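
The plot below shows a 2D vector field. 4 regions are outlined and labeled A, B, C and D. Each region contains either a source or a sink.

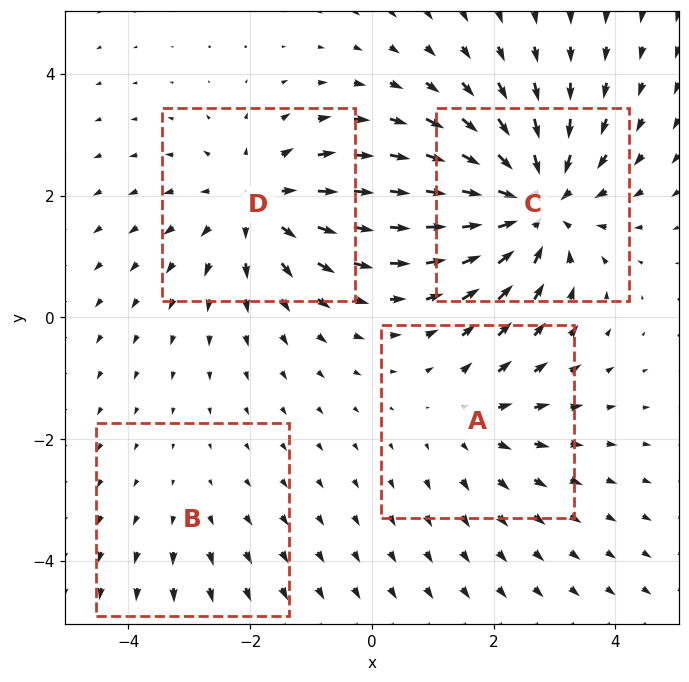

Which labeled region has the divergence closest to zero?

Divergence at each region's feature centre — A: about +3, B: about +2, C: about -6, D: about +4. Region B is closest to zero.

B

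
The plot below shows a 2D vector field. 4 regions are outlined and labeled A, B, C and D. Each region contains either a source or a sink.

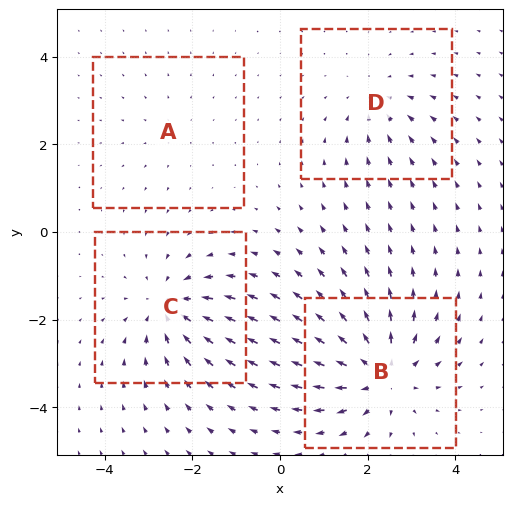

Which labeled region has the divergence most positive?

Divergence at each region's feature centre — A: about +2, B: about +6, C: about -5, D: about -3. Region B is most positive.

B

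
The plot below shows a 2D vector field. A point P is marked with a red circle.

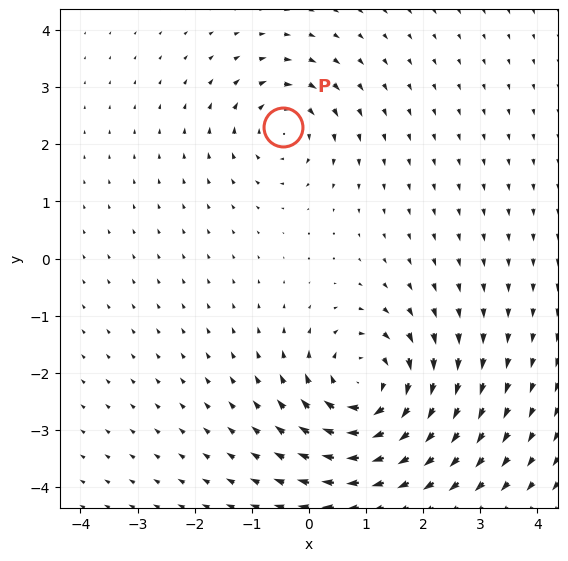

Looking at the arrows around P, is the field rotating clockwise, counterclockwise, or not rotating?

clockwise

Near P at (-0.5, 2.3) the arrows circulate clockwise. The curl (z-component) there is about -4; negative curl means clockwise rotation.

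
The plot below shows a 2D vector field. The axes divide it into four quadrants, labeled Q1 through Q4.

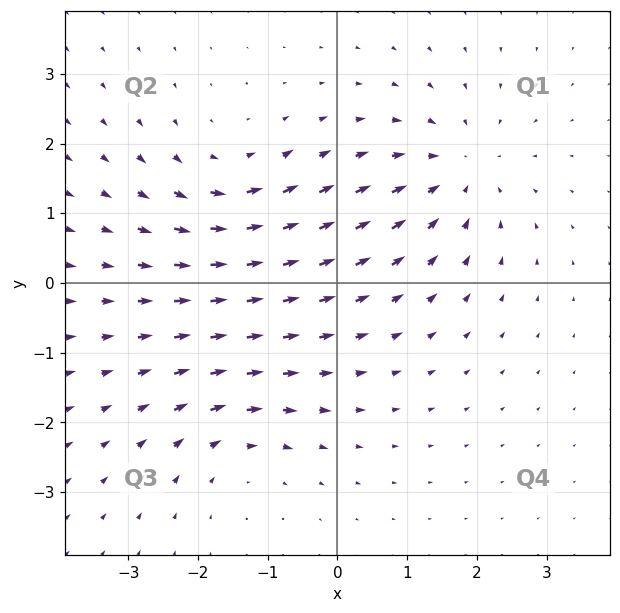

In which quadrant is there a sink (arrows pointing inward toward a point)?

The sink sits at approximately (1.7, 1.6), which lies in quadrant Q1. The divergence there is about -4, negative as expected for a sink.

Q1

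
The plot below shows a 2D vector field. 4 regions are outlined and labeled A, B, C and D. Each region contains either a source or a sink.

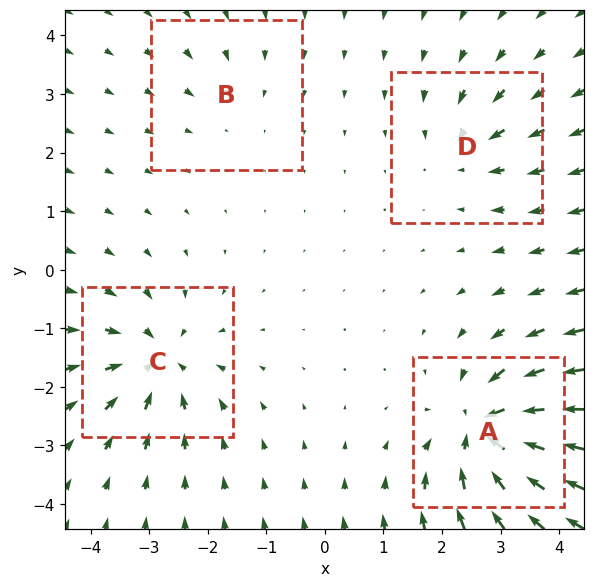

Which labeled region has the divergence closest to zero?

B

Divergence at each region's feature centre — A: about -8, B: about -2, C: about -6, D: about -4. Region B is closest to zero.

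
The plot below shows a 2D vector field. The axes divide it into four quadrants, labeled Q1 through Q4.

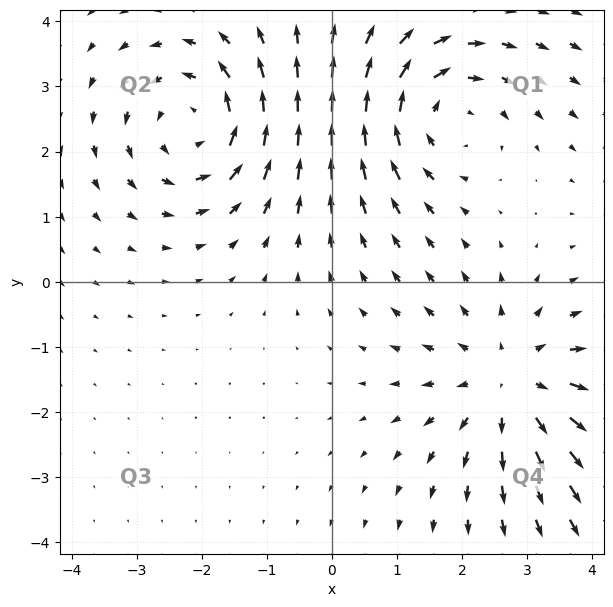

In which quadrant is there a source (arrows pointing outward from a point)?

The source sits at approximately (2.8, -1.5), which lies in quadrant Q4. The divergence there is about +3, positive as expected for a source.

Q4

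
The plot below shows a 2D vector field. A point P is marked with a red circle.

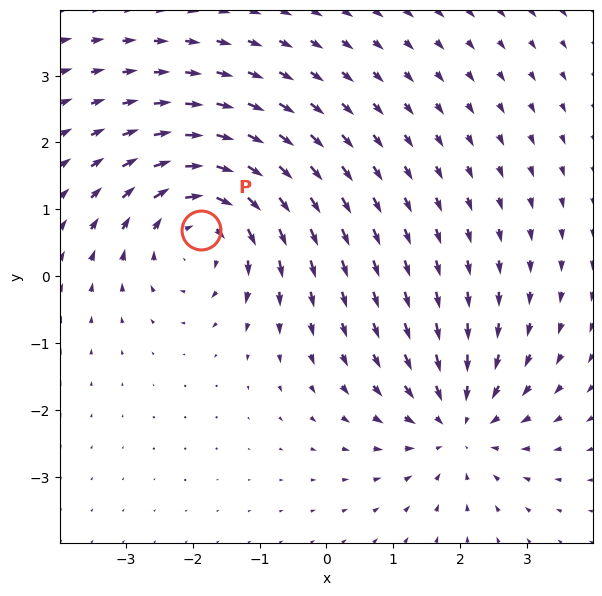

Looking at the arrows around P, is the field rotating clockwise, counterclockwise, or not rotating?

clockwise

Near P at (-1.9, 0.7) the arrows circulate clockwise. The curl (z-component) there is about -4; negative curl means clockwise rotation.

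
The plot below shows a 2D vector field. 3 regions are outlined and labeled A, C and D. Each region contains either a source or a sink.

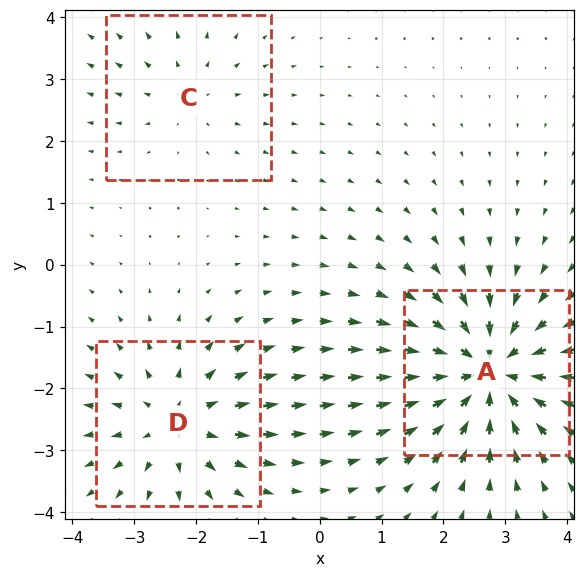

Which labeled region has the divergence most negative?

A

Divergence at each region's feature centre — A: about -5, C: about +2, D: about +4. Region A is most negative.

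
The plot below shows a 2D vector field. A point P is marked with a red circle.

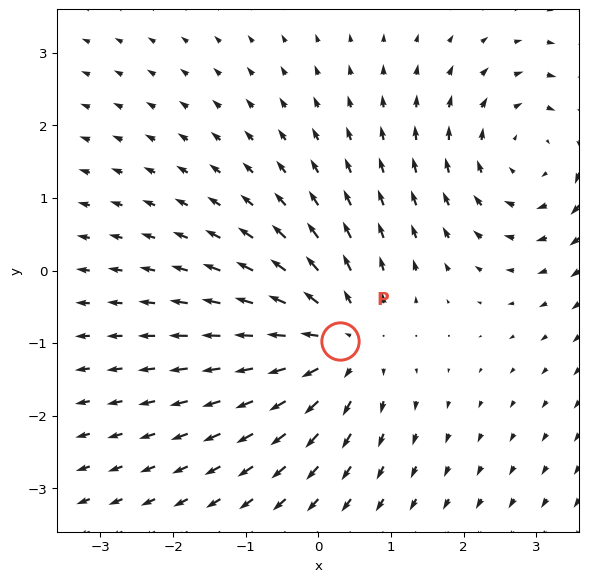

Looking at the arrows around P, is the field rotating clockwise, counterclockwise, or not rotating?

not rotating

Near P at (0.3, -1.0) the arrows show no circulation. The curl there is ≈0.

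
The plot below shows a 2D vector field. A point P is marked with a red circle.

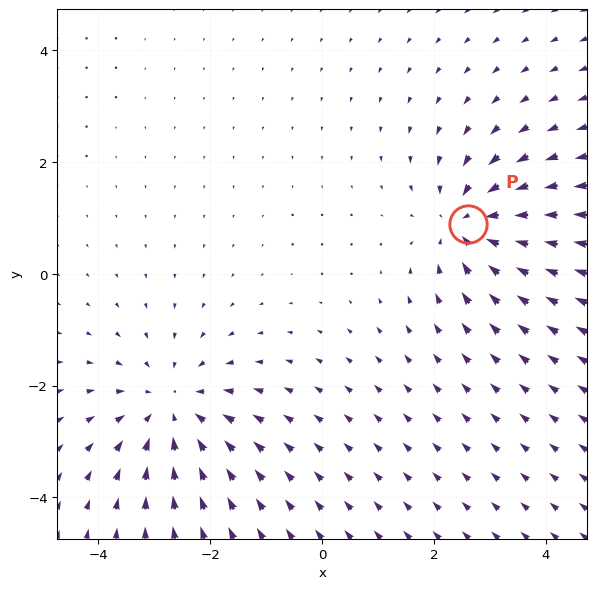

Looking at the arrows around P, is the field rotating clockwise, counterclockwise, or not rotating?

Near P at (2.6, 0.9) the arrows show no circulation. The curl there is ≈0.

not rotating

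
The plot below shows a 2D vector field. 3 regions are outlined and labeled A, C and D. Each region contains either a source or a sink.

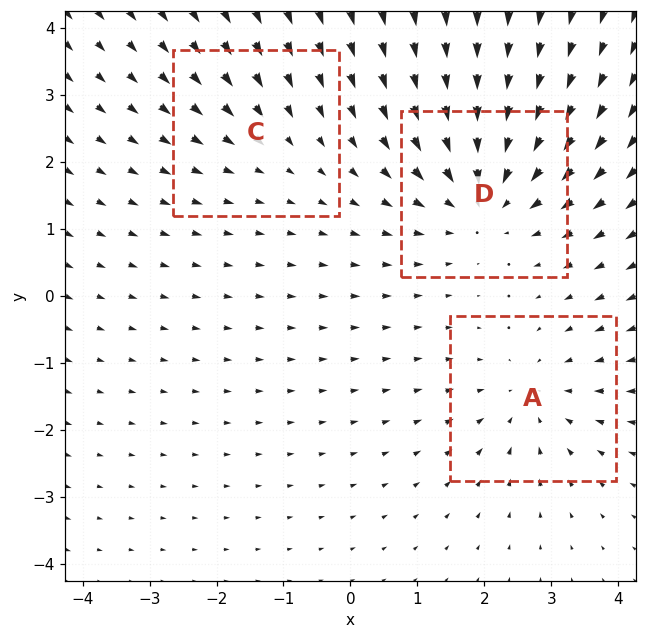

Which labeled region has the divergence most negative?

D

Divergence at each region's feature centre — A: about -3, C: about -2, D: about -4. Region D is most negative.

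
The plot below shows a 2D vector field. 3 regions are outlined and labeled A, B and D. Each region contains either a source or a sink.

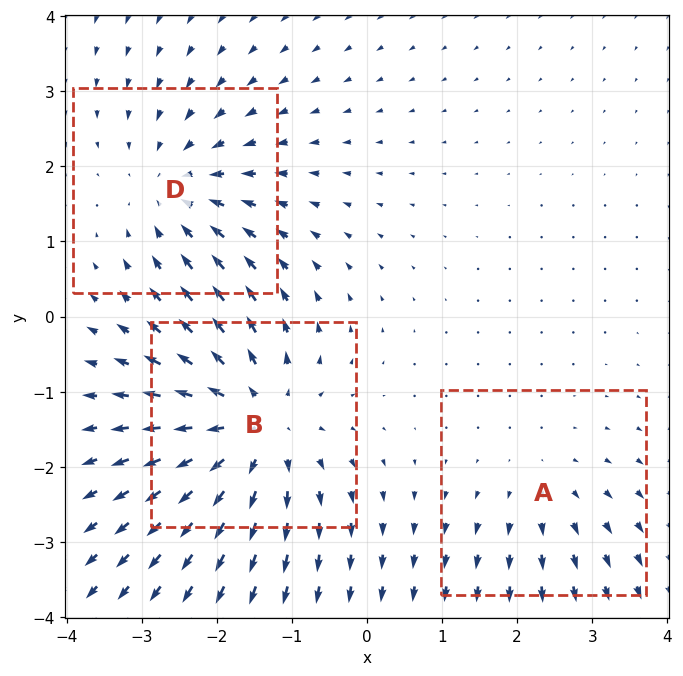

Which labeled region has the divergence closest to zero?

Divergence at each region's feature centre — A: about +2, B: about +4, D: about -3. Region A is closest to zero.

A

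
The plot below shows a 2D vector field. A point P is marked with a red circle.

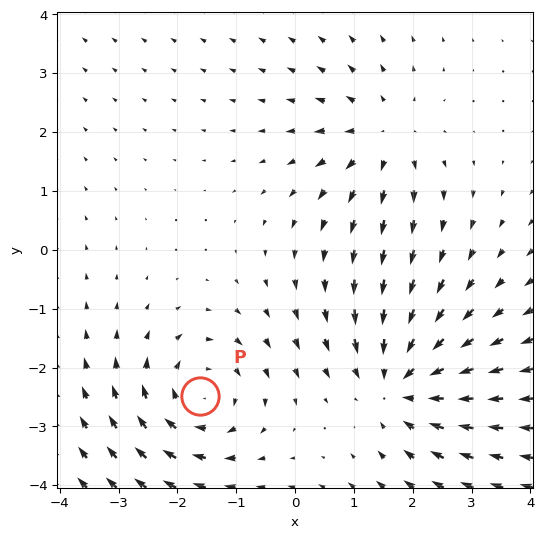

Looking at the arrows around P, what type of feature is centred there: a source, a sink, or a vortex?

At P (-1.6, -2.5) the arrows circulate clockwise. Divergence ≈0, curl about -4 — near-zero divergence with nonzero curl is a vortex.

vortex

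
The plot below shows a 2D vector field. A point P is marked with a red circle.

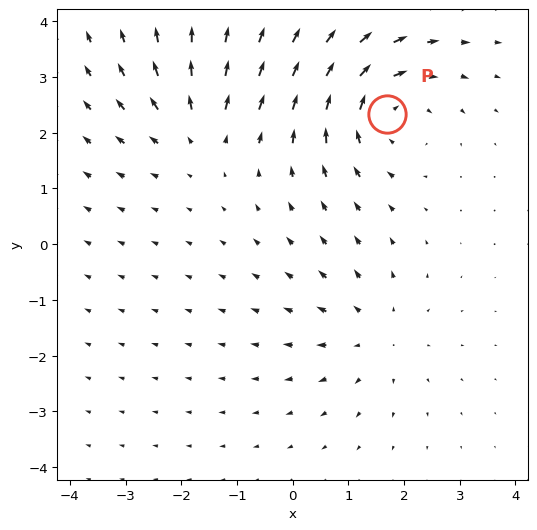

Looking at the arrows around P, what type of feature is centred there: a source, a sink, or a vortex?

vortex

At P (1.7, 2.3) the arrows circulate clockwise. Divergence ≈0, curl about -5 — near-zero divergence with nonzero curl is a vortex.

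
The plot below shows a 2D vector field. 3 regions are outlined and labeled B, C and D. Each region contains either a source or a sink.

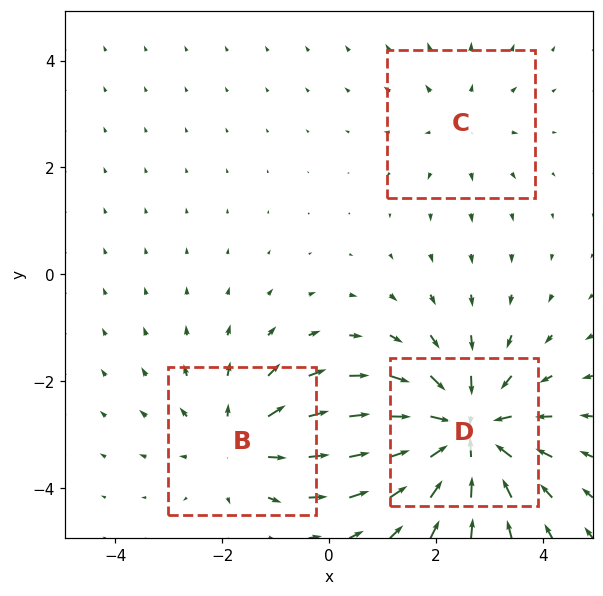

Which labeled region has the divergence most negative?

Divergence at each region's feature centre — B: about +3, C: about +2, D: about -5. Region D is most negative.

D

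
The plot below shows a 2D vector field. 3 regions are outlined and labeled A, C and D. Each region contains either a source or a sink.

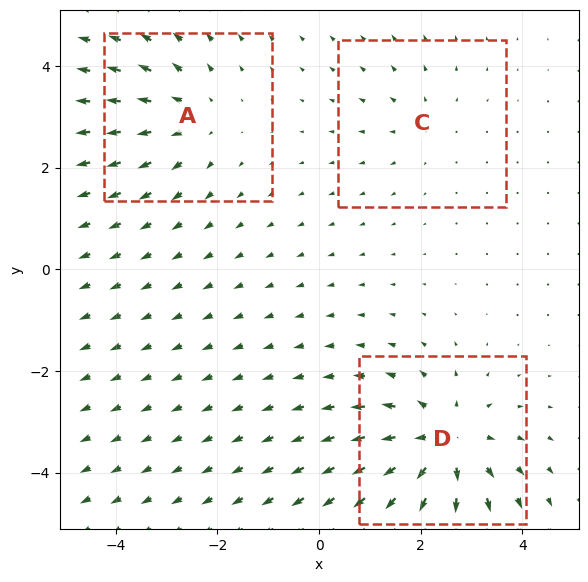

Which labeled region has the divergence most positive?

Divergence at each region's feature centre — A: about +3, C: about +2, D: about +5. Region D is most positive.

D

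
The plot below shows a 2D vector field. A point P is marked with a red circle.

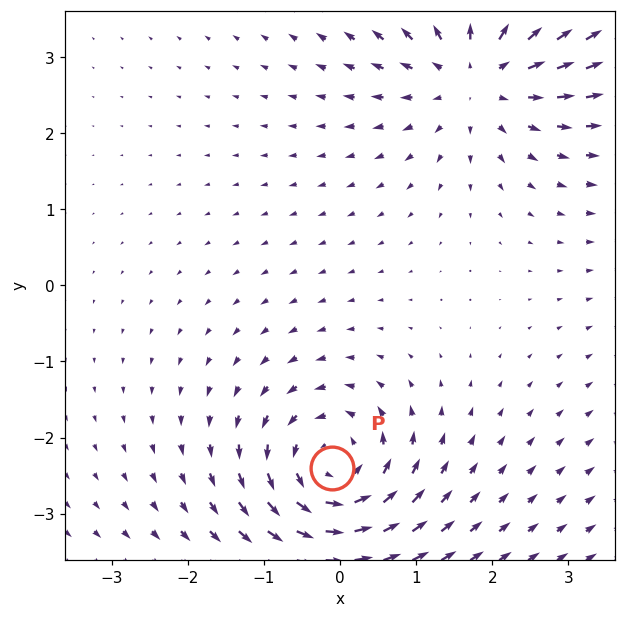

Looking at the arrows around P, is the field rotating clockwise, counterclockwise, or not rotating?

counterclockwise

Near P at (-0.1, -2.4) the arrows circulate counterclockwise. The curl (z-component) there is about +5; positive curl means counterclockwise rotation.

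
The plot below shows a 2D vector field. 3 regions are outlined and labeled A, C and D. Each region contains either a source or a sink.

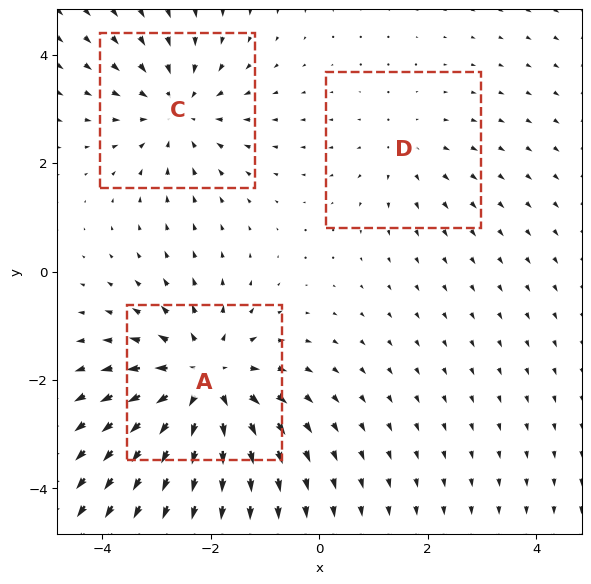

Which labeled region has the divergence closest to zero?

D

Divergence at each region's feature centre — A: about +5, C: about -3, D: about +2. Region D is closest to zero.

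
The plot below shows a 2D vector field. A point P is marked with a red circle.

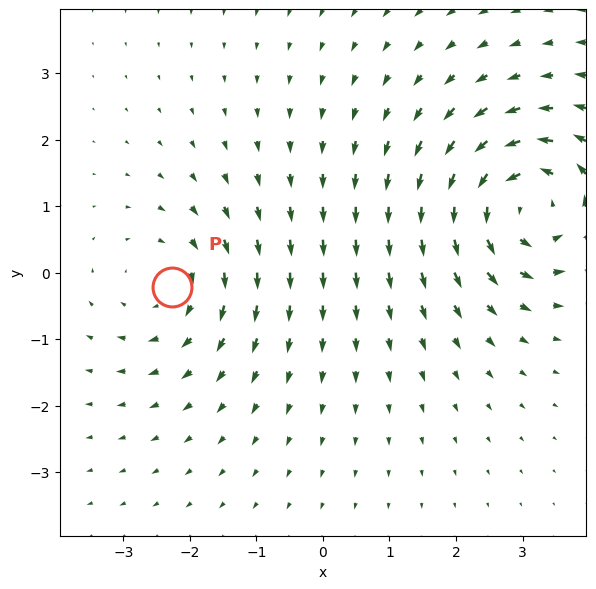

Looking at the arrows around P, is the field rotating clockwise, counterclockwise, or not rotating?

Near P at (-2.3, -0.2) the arrows circulate clockwise. The curl (z-component) there is about -3; negative curl means clockwise rotation.

clockwise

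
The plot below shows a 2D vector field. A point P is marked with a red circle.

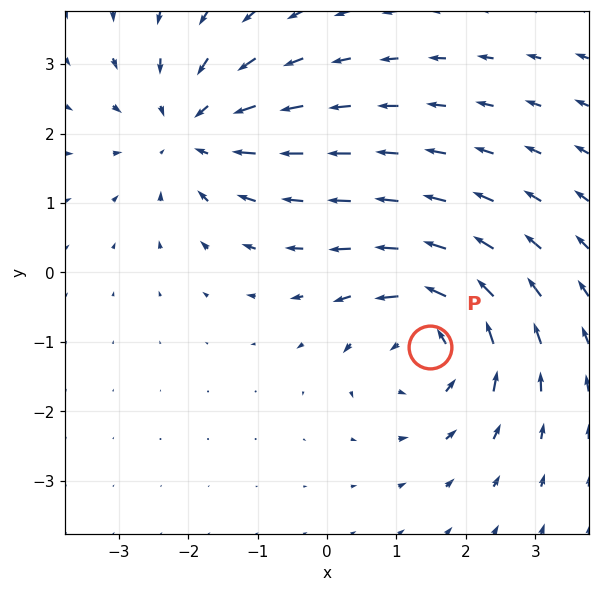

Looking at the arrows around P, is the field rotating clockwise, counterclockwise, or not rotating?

Near P at (1.5, -1.1) the arrows circulate counterclockwise. The curl (z-component) there is about +5; positive curl means counterclockwise rotation.

counterclockwise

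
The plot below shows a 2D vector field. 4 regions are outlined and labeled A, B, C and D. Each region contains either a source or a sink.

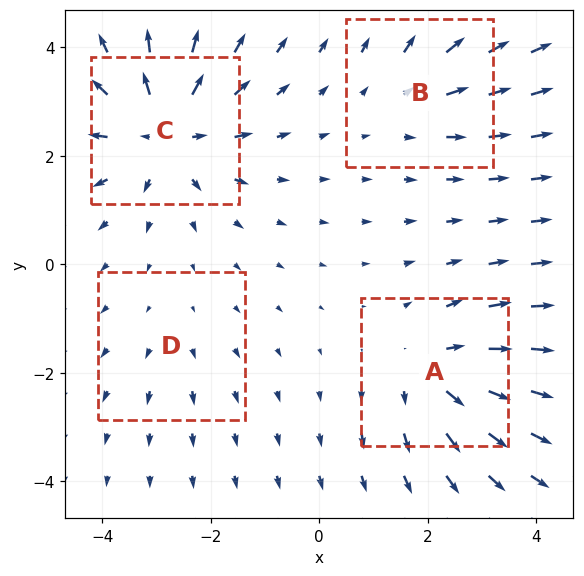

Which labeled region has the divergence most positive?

Divergence at each region's feature centre — A: about +5, B: about +3, C: about +6, D: about +2. Region C is most positive.

C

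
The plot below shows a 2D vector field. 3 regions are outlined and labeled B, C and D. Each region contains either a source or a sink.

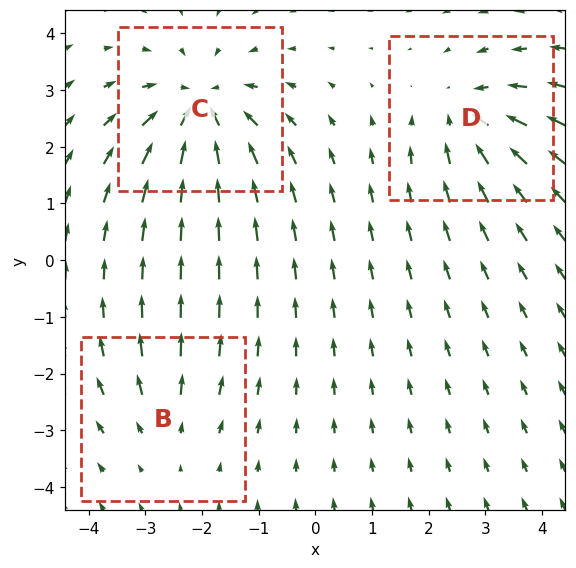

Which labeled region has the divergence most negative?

Divergence at each region's feature centre — B: about +2, C: about -5, D: about -3. Region C is most negative.

C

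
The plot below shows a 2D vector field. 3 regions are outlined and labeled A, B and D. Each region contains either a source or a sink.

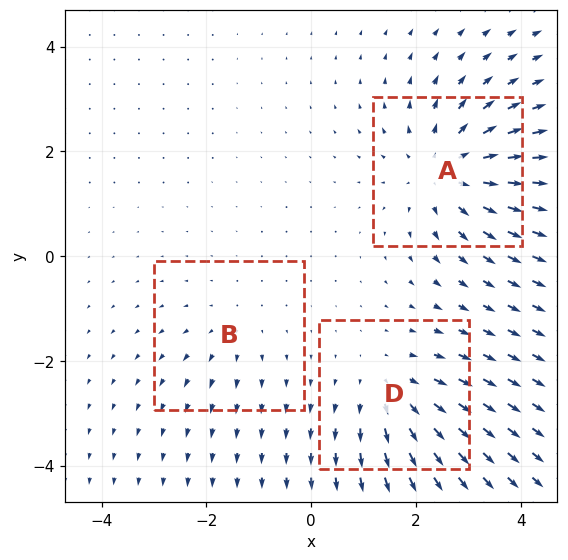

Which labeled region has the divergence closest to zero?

B

Divergence at each region's feature centre — A: about +5, B: about +2, D: about +3. Region B is closest to zero.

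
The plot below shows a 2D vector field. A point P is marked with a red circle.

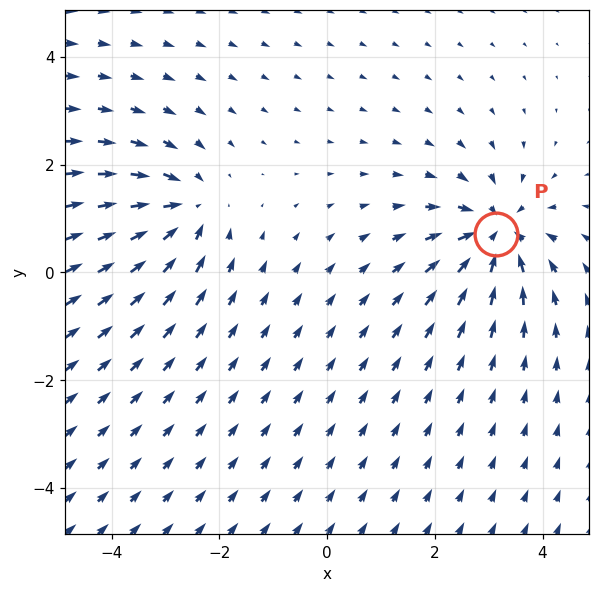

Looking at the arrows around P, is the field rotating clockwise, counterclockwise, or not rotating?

Near P at (3.1, 0.7) the arrows show no circulation. The curl there is ≈0.

not rotating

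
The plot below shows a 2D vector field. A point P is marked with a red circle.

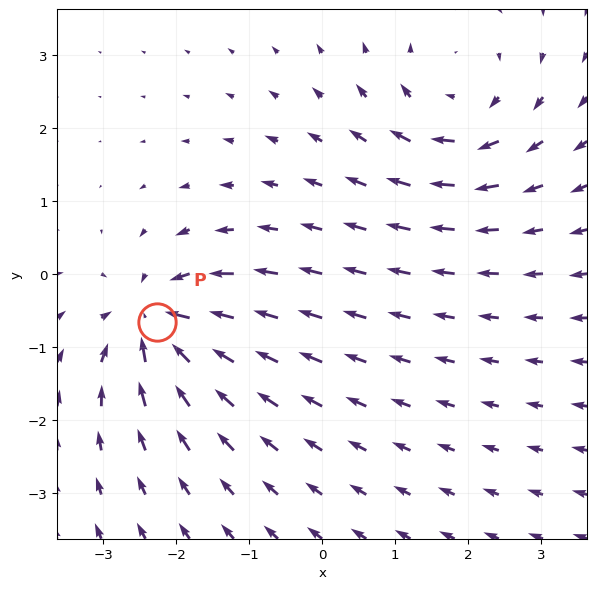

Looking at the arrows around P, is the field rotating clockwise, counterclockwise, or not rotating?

not rotating

Near P at (-2.3, -0.7) the arrows show no circulation. The curl there is ≈0.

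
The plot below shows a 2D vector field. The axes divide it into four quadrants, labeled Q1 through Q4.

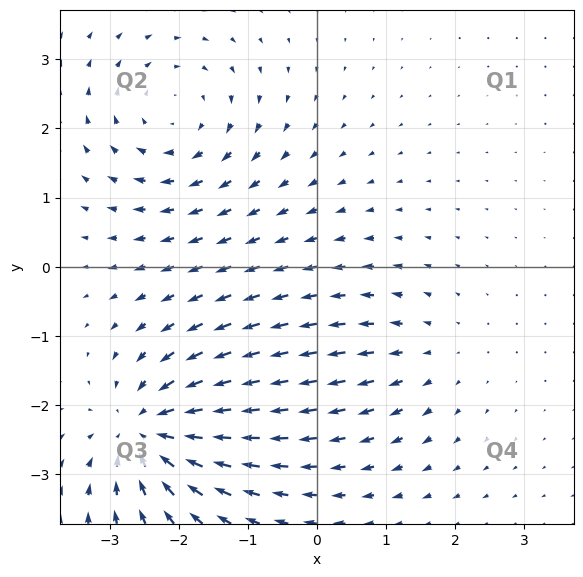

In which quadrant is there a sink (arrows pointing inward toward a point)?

The sink sits at approximately (-2.4, -2.4), which lies in quadrant Q3. The divergence there is about -5, negative as expected for a sink.

Q3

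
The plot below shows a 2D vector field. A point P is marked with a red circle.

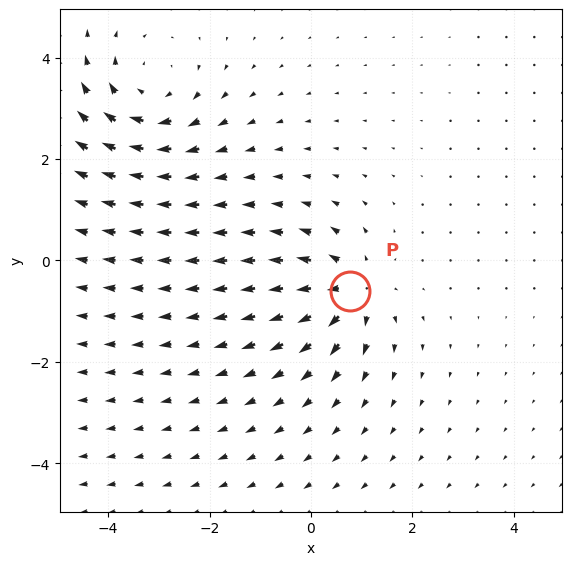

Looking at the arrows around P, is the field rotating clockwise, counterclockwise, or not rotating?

not rotating

Near P at (0.8, -0.6) the arrows show no circulation. The curl there is ≈0.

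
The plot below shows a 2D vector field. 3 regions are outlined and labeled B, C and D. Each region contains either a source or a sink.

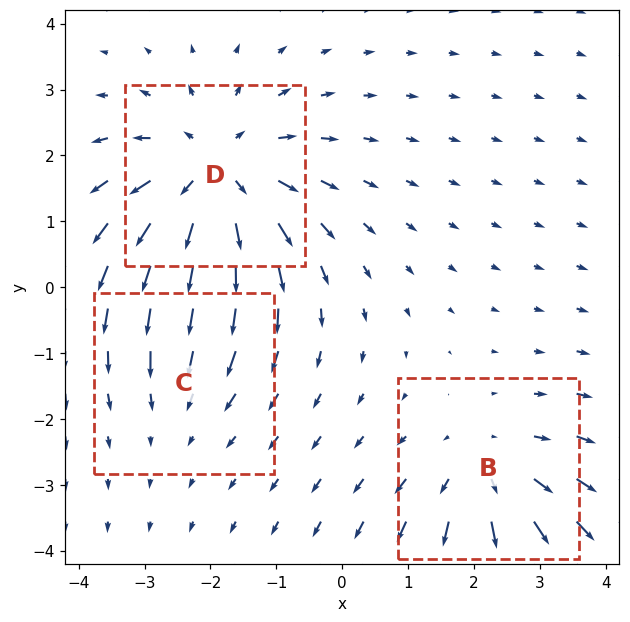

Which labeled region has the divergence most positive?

D

Divergence at each region's feature centre — B: about +3, C: about -2, D: about +4. Region D is most positive.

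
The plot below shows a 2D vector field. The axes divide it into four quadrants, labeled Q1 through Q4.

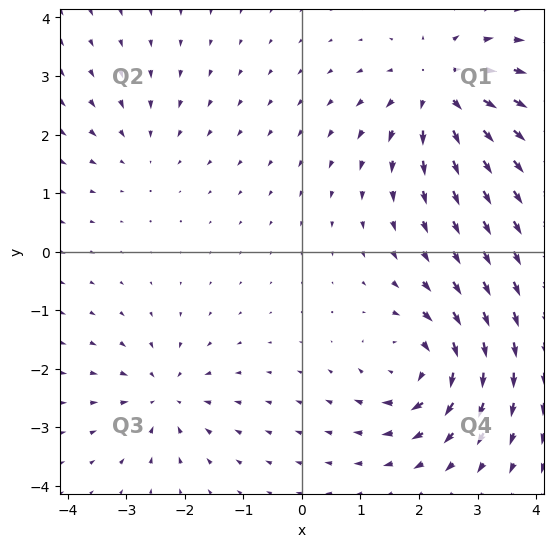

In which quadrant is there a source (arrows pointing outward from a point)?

The source sits at approximately (2.4, 2.8), which lies in quadrant Q1. The divergence there is about +6, positive as expected for a source.

Q1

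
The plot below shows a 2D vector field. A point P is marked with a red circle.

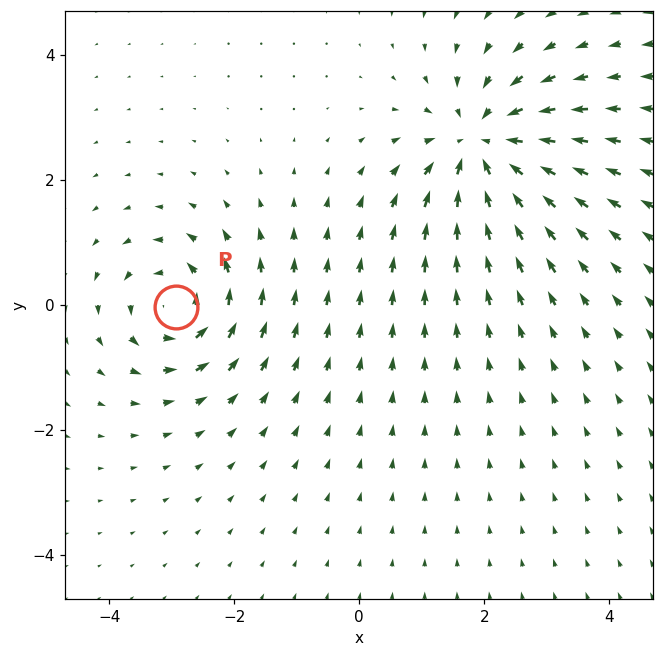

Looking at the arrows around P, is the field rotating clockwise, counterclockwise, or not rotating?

Near P at (-2.9, -0.0) the arrows circulate counterclockwise. The curl (z-component) there is about +4; positive curl means counterclockwise rotation.

counterclockwise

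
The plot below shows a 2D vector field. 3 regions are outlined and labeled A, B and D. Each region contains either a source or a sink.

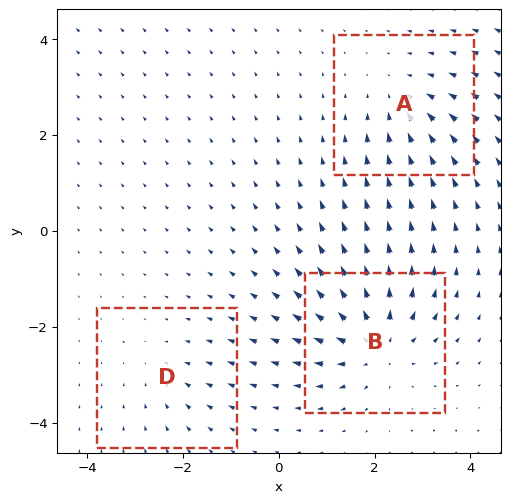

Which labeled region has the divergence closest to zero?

D

Divergence at each region's feature centre — A: about -3, B: about +5, D: about -2. Region D is closest to zero.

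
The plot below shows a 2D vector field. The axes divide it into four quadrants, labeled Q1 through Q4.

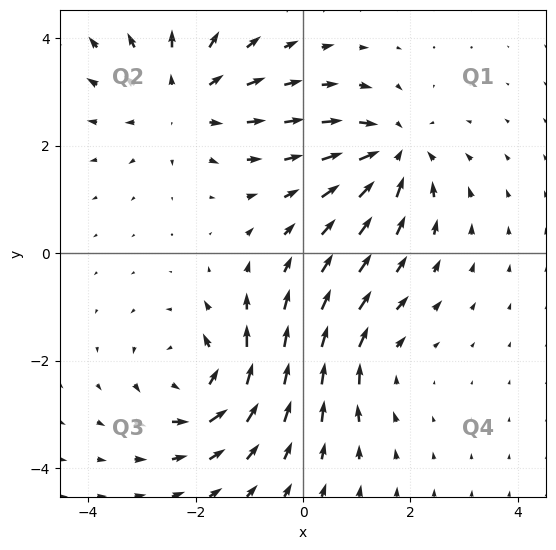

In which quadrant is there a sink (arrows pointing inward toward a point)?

The sink sits at approximately (1.7, 1.9), which lies in quadrant Q1. The divergence there is about -5, negative as expected for a sink.

Q1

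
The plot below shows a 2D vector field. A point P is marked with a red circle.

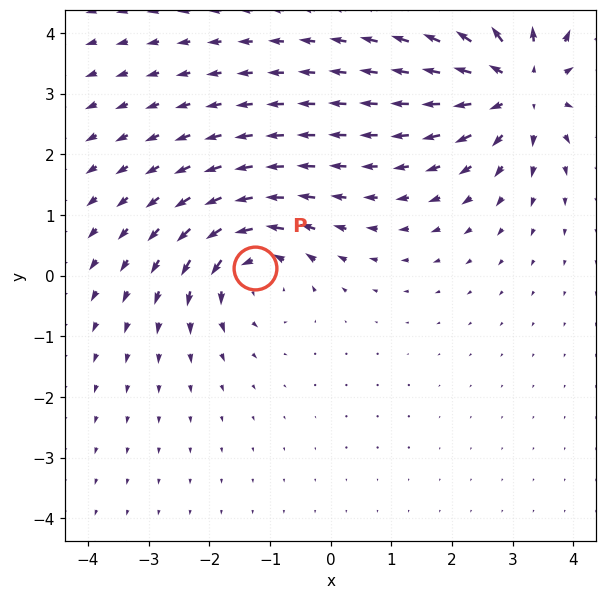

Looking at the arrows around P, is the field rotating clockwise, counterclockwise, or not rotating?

counterclockwise

Near P at (-1.3, 0.1) the arrows circulate counterclockwise. The curl (z-component) there is about +4; positive curl means counterclockwise rotation.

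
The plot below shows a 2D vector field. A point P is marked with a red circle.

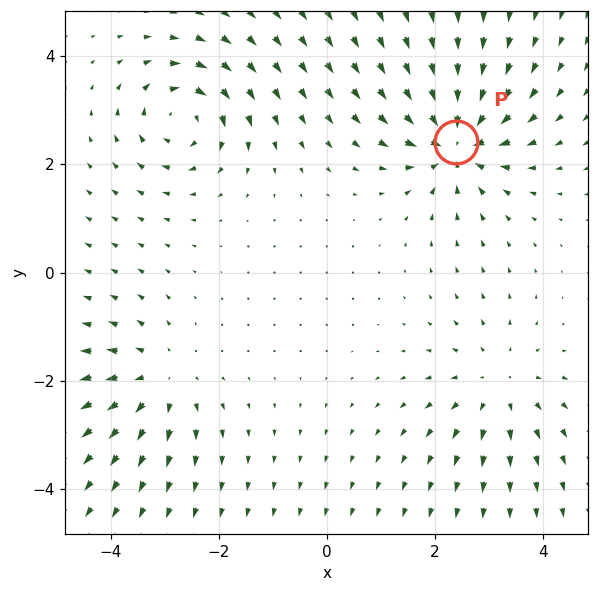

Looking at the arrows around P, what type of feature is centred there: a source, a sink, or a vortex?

sink

At P (2.4, 2.4) the arrows converge inward. Divergence about -6, curl ≈0 — negative divergence with near-zero curl is a sink.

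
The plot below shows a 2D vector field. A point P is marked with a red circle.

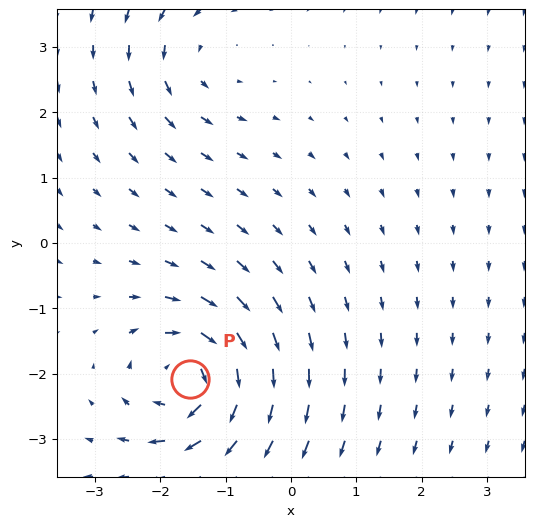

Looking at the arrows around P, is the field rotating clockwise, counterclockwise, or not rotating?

clockwise

Near P at (-1.6, -2.1) the arrows circulate clockwise. The curl (z-component) there is about -6; negative curl means clockwise rotation.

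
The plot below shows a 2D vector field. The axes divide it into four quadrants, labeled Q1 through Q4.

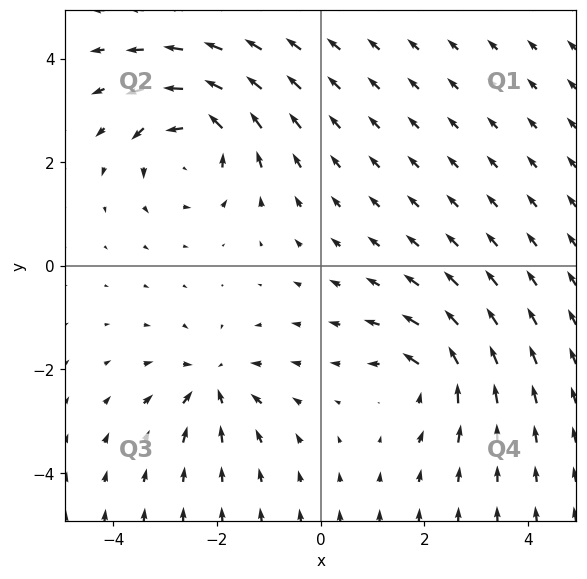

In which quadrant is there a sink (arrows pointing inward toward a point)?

Q3

The sink sits at approximately (-2.1, -2.3), which lies in quadrant Q3. The divergence there is about -4, negative as expected for a sink.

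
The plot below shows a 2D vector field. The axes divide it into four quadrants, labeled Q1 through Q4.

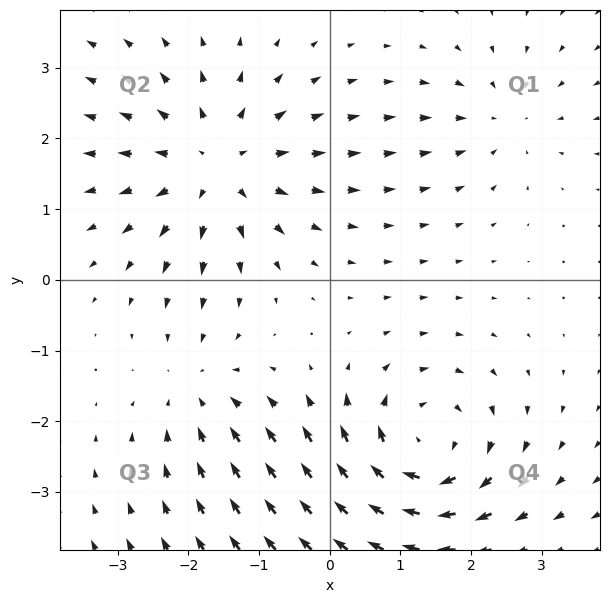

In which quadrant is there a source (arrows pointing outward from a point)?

The source sits at approximately (-1.6, 1.6), which lies in quadrant Q2. The divergence there is about +5, positive as expected for a source.

Q2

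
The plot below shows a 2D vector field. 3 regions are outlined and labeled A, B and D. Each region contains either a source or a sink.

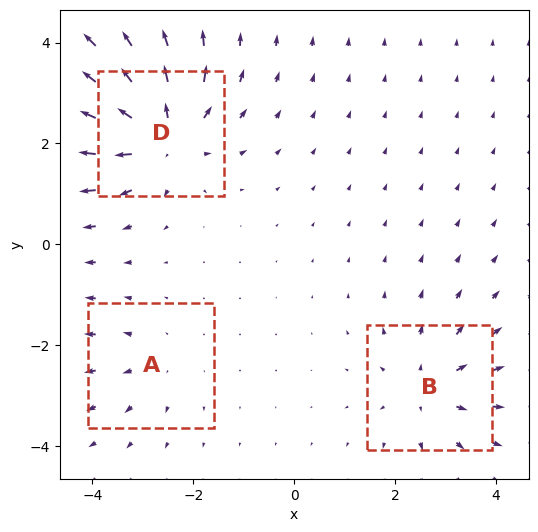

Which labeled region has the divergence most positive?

Divergence at each region's feature centre — A: about +2, B: about +3, D: about +5. Region D is most positive.

D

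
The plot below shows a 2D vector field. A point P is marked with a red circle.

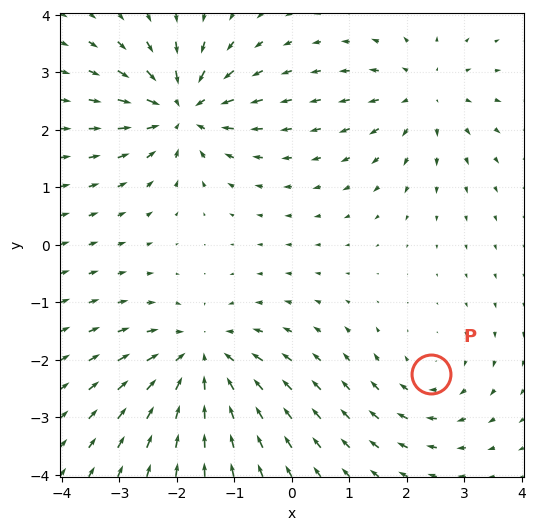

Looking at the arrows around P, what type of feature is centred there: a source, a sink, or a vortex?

vortex

At P (2.4, -2.3) the arrows circulate clockwise. Divergence ≈0, curl about -3 — near-zero divergence with nonzero curl is a vortex.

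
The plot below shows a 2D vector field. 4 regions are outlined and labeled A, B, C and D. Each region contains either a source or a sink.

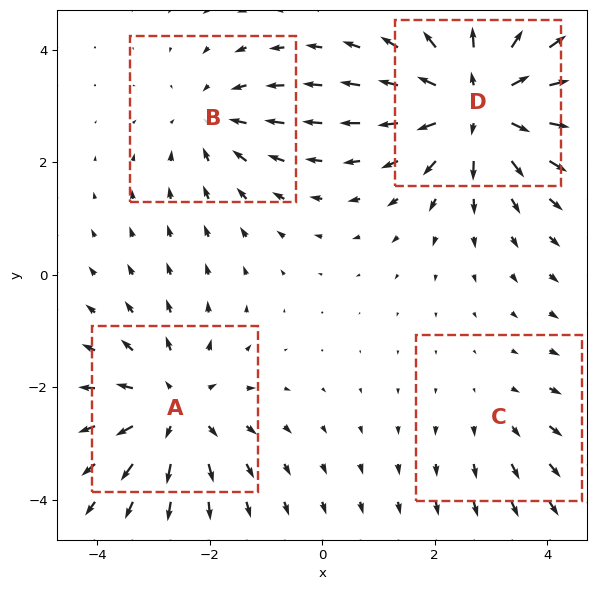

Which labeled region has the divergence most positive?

Divergence at each region's feature centre — A: about +4, B: about -3, C: about +2, D: about +6. Region D is most positive.

D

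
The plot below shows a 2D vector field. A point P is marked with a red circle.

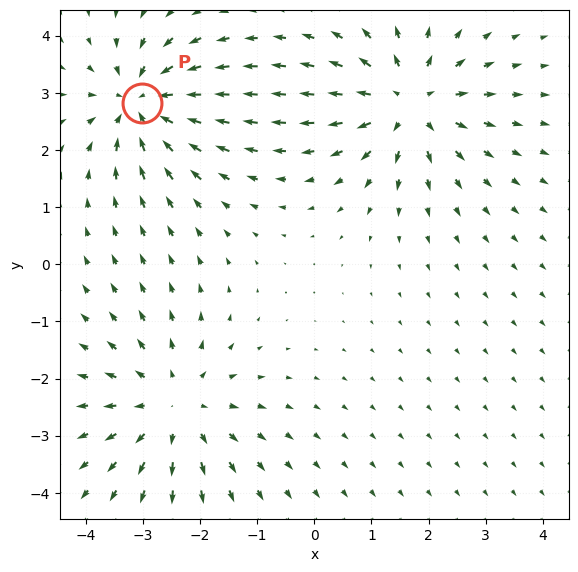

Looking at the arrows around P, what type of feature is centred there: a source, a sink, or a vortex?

At P (-3.0, 2.8) the arrows converge inward. Divergence about -6, curl ≈0 — negative divergence with near-zero curl is a sink.

sink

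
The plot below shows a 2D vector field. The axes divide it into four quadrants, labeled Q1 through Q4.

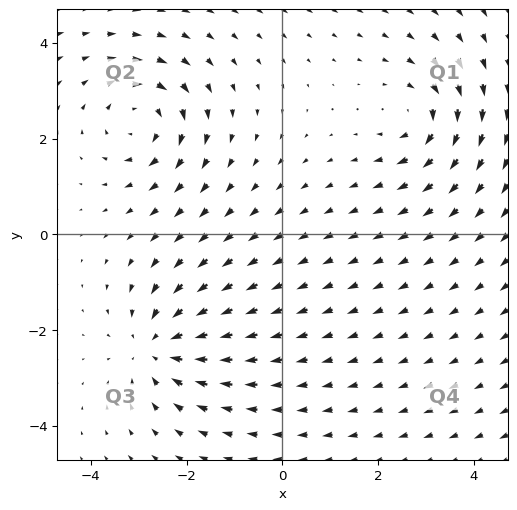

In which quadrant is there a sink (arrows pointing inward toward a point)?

The sink sits at approximately (-2.6, -2.3), which lies in quadrant Q3. The divergence there is about -5, negative as expected for a sink.

Q3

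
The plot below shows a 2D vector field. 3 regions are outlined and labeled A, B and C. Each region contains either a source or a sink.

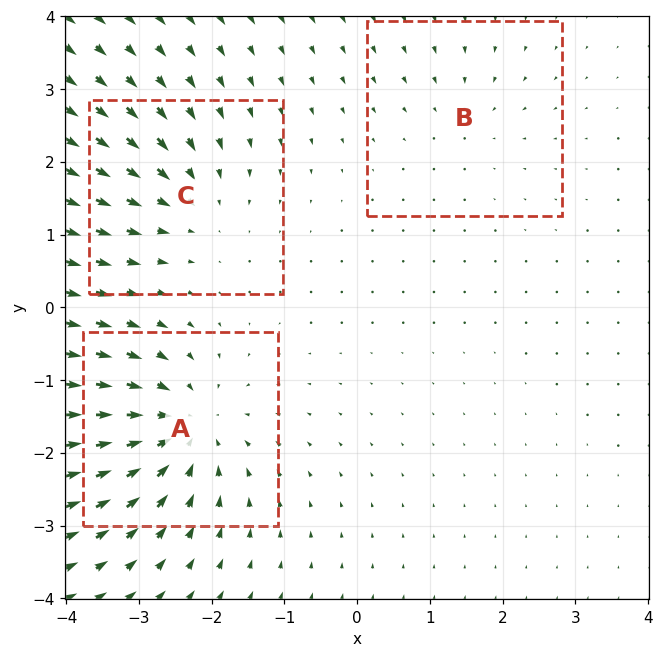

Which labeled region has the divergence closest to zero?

B

Divergence at each region's feature centre — A: about -6, B: about -2, C: about -3. Region B is closest to zero.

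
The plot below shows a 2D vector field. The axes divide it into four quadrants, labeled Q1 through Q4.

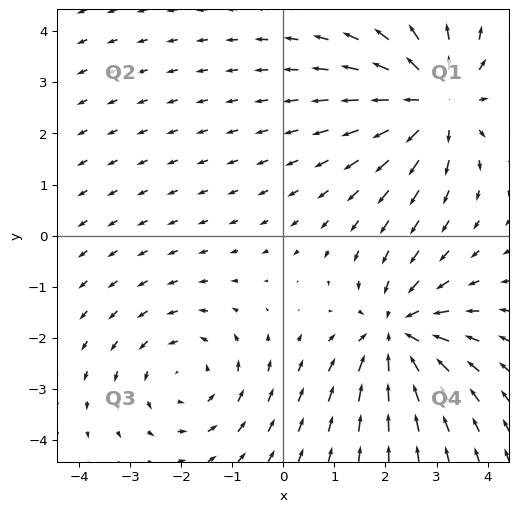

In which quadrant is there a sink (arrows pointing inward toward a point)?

The sink sits at approximately (2.2, -1.9), which lies in quadrant Q4. The divergence there is about -5, negative as expected for a sink.

Q4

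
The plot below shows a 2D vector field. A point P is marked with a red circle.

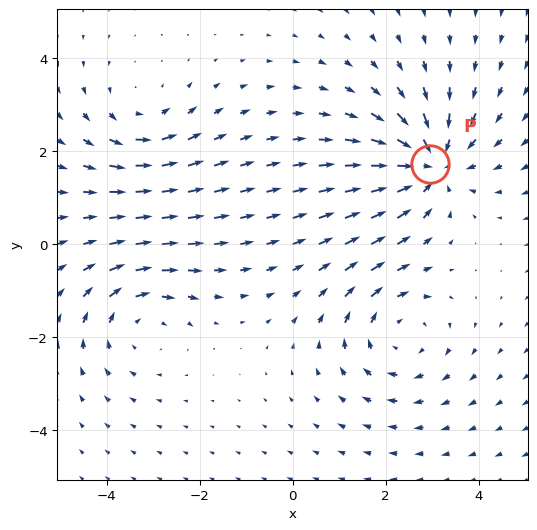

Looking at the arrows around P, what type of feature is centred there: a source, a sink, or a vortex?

sink

At P (3.0, 1.7) the arrows converge inward. Divergence about -5, curl ≈0 — negative divergence with near-zero curl is a sink.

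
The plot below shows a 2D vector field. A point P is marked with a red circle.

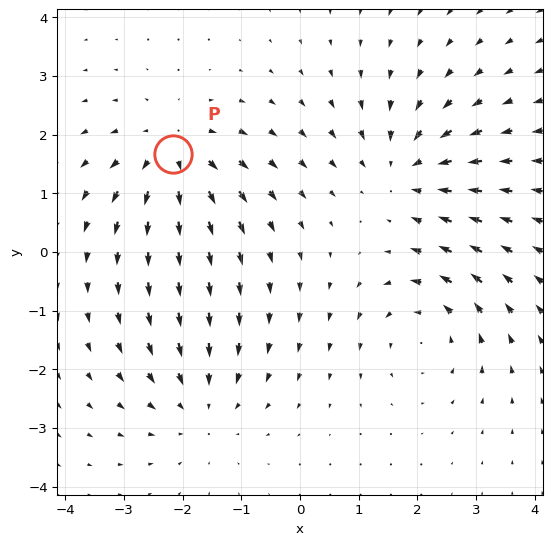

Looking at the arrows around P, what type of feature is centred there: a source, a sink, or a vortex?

source

At P (-2.2, 1.7) the arrows spread outward. Divergence about +5, curl ≈0 — positive divergence with near-zero curl is a source.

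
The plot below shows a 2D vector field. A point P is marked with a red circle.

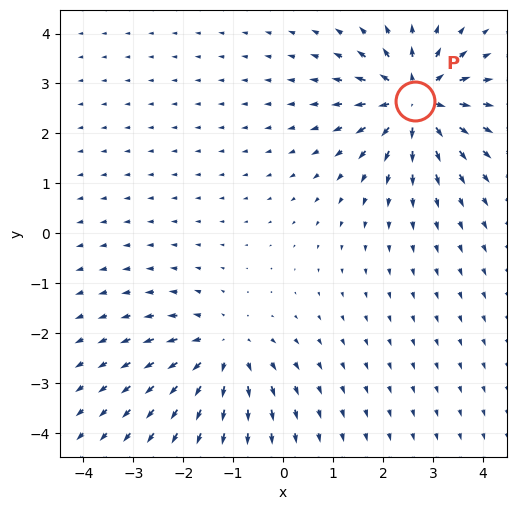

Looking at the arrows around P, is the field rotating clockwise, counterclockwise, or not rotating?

Near P at (2.6, 2.7) the arrows show no circulation. The curl there is ≈0.

not rotating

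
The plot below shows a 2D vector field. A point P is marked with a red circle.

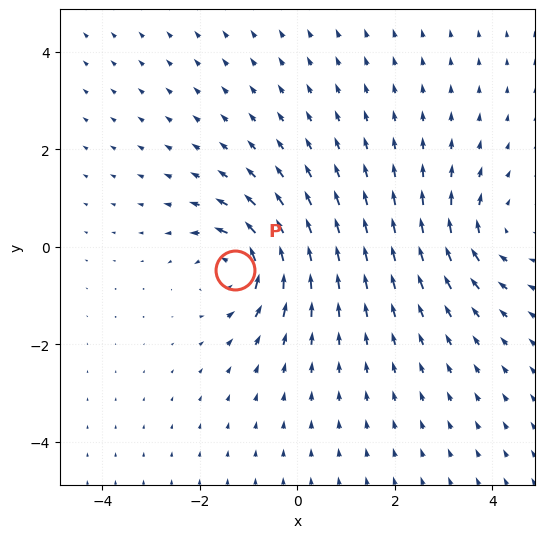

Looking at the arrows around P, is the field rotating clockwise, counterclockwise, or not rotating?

Near P at (-1.3, -0.5) the arrows circulate counterclockwise. The curl (z-component) there is about +5; positive curl means counterclockwise rotation.

counterclockwise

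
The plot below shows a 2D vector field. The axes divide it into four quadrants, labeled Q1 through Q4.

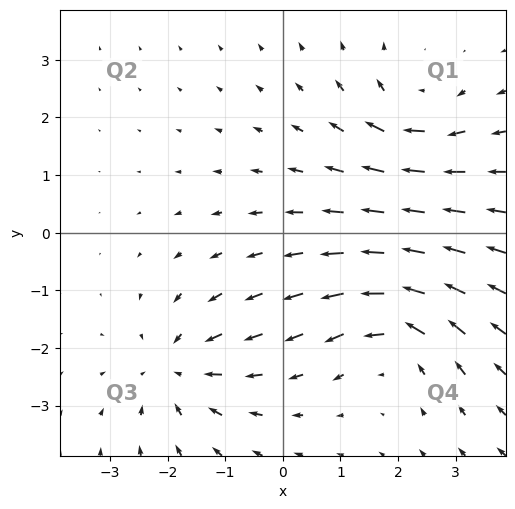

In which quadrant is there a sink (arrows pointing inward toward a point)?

Q3

The sink sits at approximately (-1.8, -2.4), which lies in quadrant Q3. The divergence there is about -4, negative as expected for a sink.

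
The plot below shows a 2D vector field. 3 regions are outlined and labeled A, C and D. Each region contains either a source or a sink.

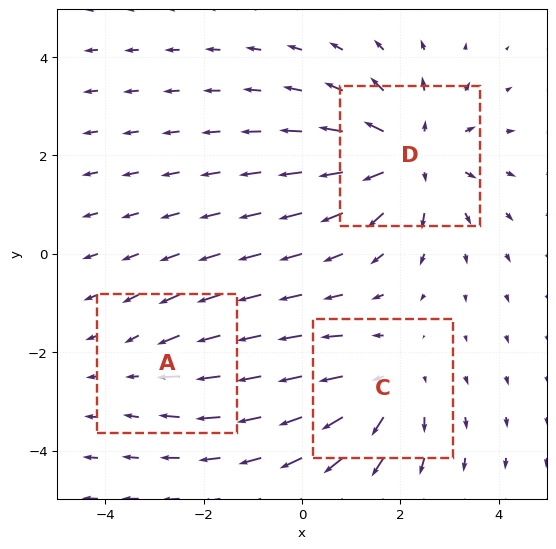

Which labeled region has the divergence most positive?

D

Divergence at each region's feature centre — A: about -2, C: about +3, D: about +4. Region D is most positive.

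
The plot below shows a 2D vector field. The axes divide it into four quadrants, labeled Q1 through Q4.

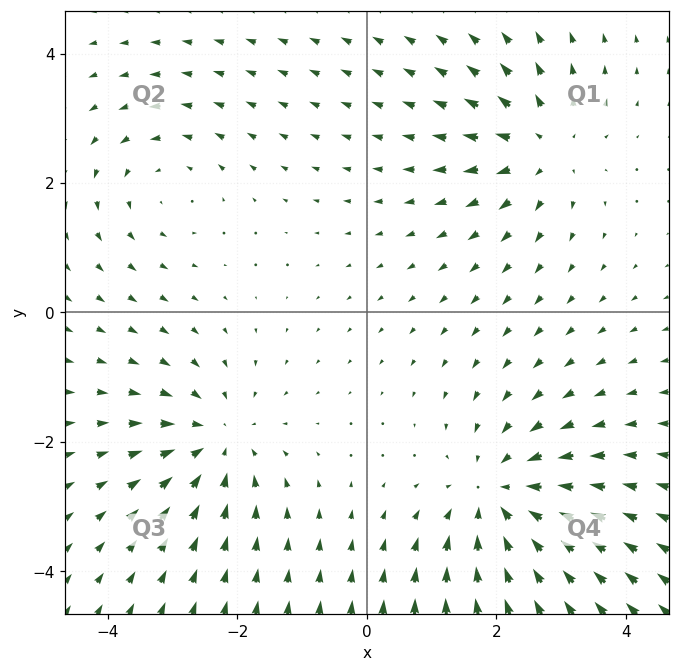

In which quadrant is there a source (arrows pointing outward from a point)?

Q1

The source sits at approximately (2.7, 2.6), which lies in quadrant Q1. The divergence there is about +4, positive as expected for a source.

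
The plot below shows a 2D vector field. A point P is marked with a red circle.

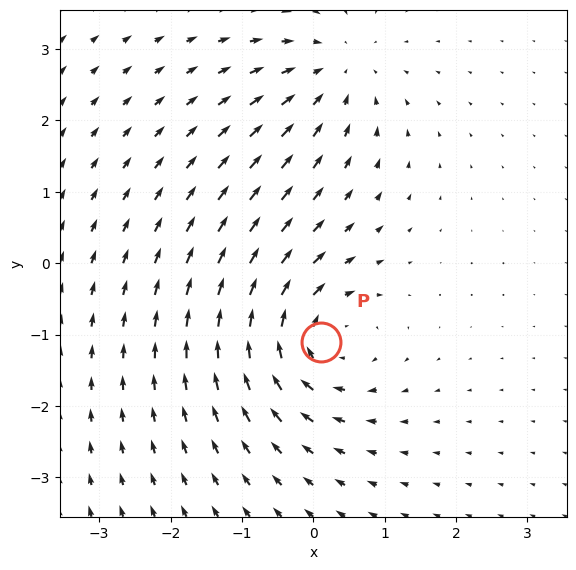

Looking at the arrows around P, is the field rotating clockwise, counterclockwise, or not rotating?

Near P at (0.1, -1.1) the arrows circulate clockwise. The curl (z-component) there is about -4; negative curl means clockwise rotation.

clockwise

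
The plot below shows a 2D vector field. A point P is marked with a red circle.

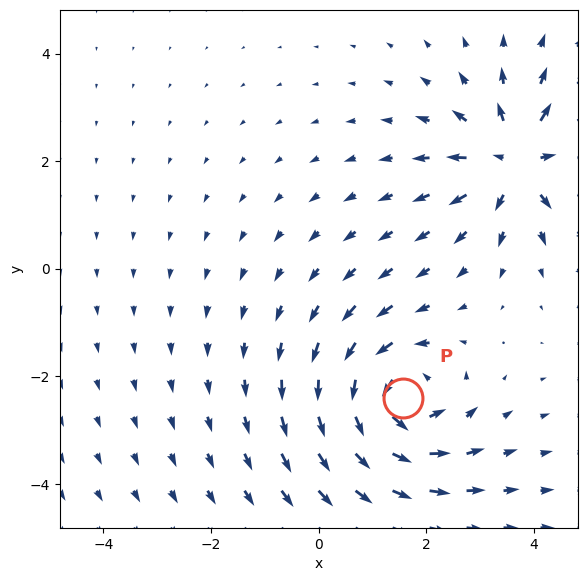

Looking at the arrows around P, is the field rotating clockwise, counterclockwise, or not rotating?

Near P at (1.6, -2.4) the arrows circulate counterclockwise. The curl (z-component) there is about +5; positive curl means counterclockwise rotation.

counterclockwise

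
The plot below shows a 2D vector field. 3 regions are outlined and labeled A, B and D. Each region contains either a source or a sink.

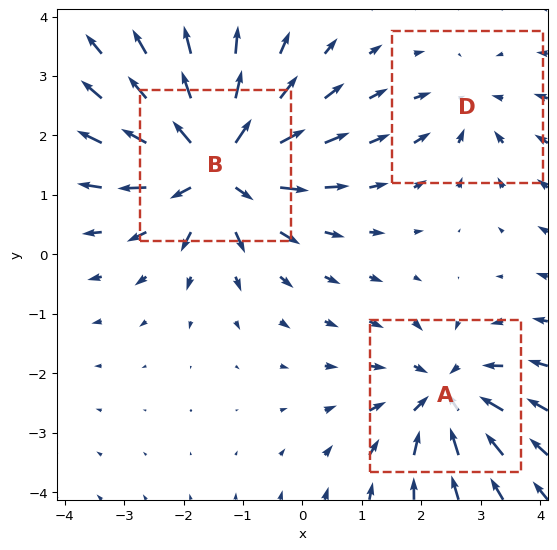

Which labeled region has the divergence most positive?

B

Divergence at each region's feature centre — A: about -4, B: about +6, D: about -2. Region B is most positive.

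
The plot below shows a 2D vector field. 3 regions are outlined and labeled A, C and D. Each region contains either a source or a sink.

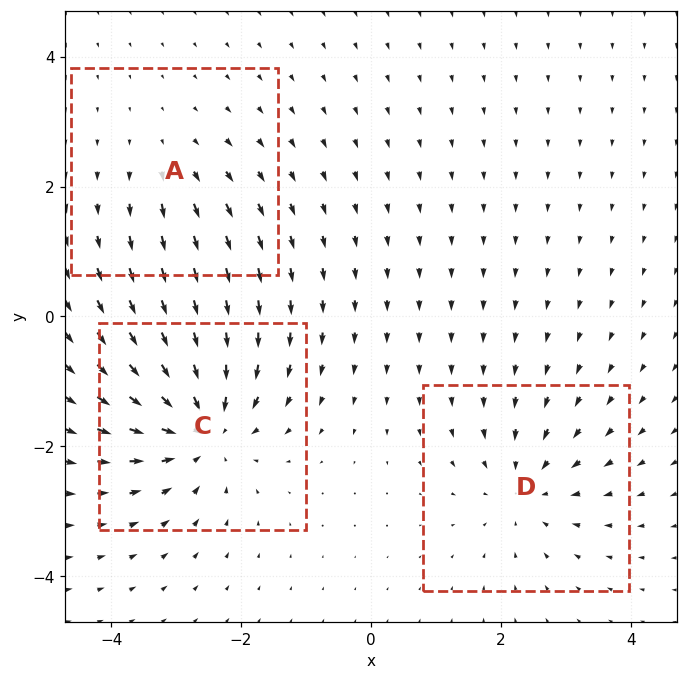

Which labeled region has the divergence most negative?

Divergence at each region's feature centre — A: about +2, C: about -5, D: about -3. Region C is most negative.

C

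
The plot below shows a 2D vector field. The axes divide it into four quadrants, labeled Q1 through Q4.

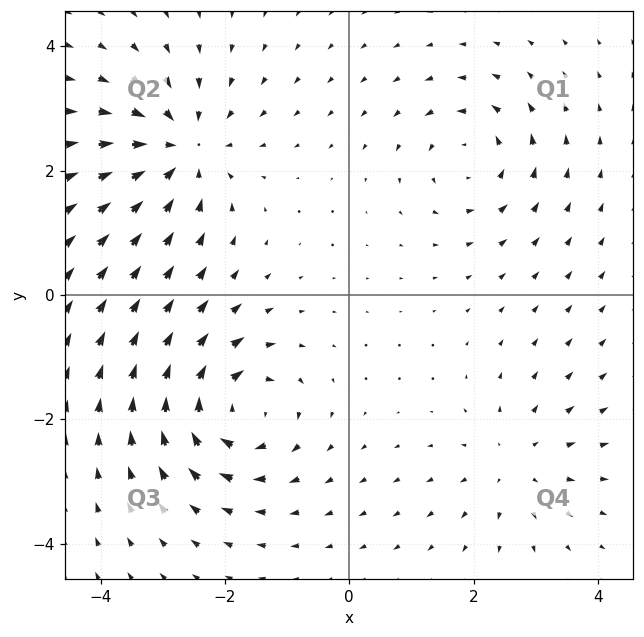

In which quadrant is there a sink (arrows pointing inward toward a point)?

The sink sits at approximately (-2.7, 2.3), which lies in quadrant Q2. The divergence there is about -5, negative as expected for a sink.

Q2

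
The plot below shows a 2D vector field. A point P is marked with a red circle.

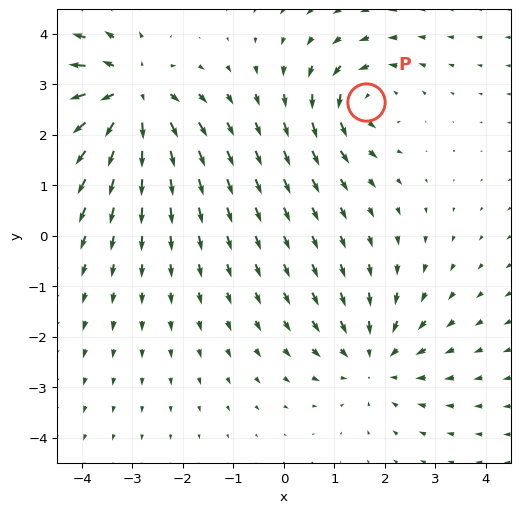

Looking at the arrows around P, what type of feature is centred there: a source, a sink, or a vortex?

vortex

At P (1.6, 2.7) the arrows circulate counterclockwise. Divergence ≈0, curl about +4 — near-zero divergence with nonzero curl is a vortex.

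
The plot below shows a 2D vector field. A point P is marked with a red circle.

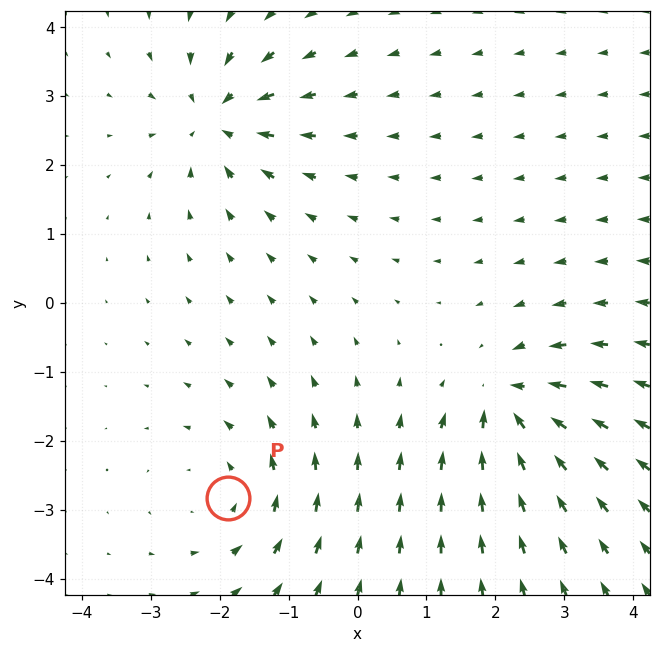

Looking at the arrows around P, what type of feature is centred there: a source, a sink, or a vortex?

vortex

At P (-1.9, -2.8) the arrows circulate counterclockwise. Divergence ≈0, curl about +3 — near-zero divergence with nonzero curl is a vortex.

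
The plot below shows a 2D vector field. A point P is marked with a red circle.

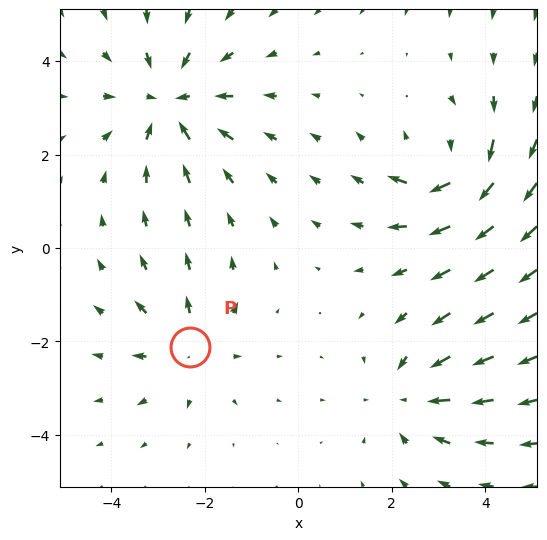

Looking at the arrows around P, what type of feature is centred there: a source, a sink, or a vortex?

source

At P (-2.3, -2.1) the arrows spread outward. Divergence about +3, curl ≈0 — positive divergence with near-zero curl is a source.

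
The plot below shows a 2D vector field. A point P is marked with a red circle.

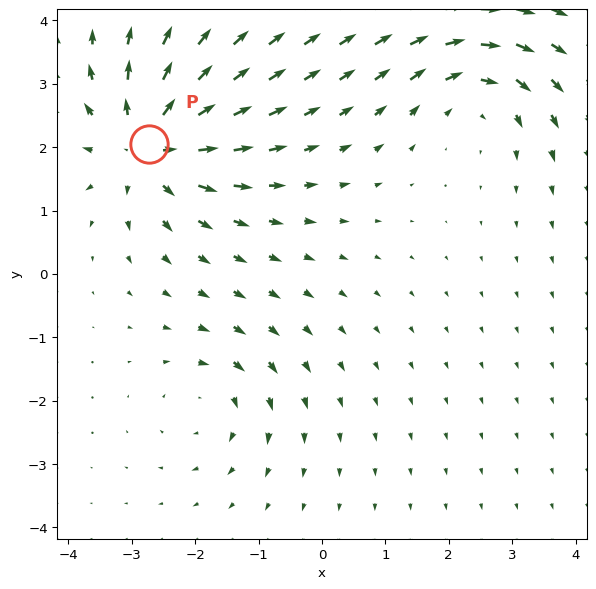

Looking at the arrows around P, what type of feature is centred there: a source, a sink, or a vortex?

At P (-2.7, 2.0) the arrows spread outward. Divergence about +6, curl ≈0 — positive divergence with near-zero curl is a source.

source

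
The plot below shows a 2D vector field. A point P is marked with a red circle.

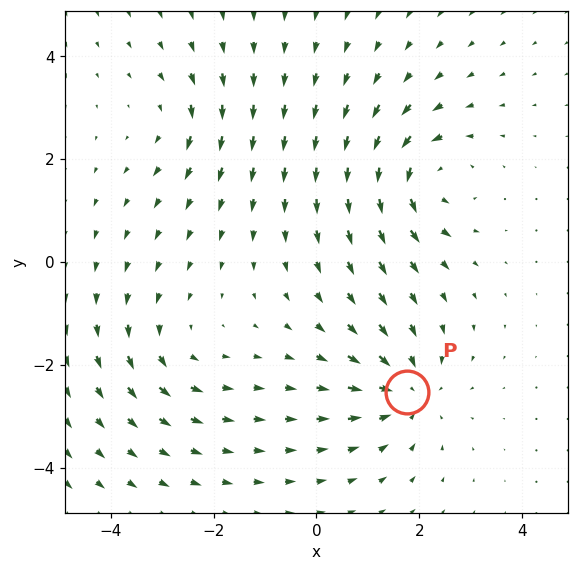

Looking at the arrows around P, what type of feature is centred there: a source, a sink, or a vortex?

sink

At P (1.8, -2.5) the arrows converge inward. Divergence about -5, curl ≈0 — negative divergence with near-zero curl is a sink.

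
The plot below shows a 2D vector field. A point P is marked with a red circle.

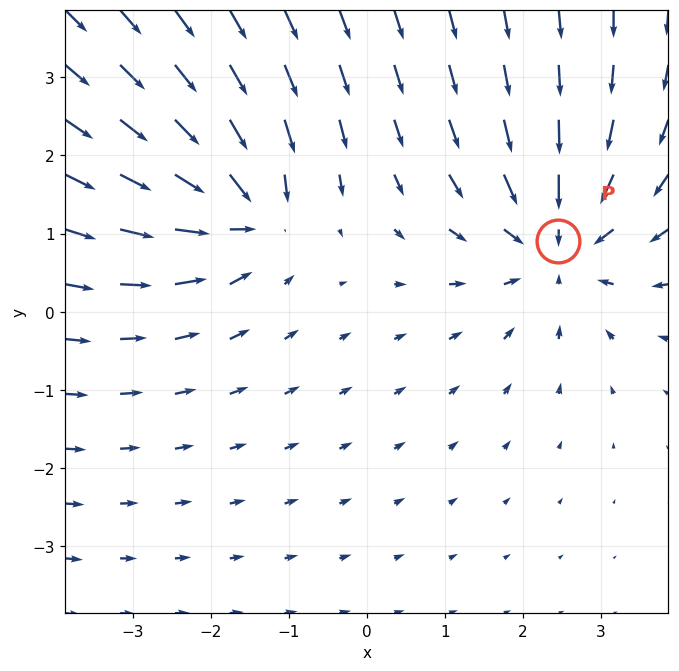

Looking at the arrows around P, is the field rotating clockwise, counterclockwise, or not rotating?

not rotating

Near P at (2.4, 0.9) the arrows show no circulation. The curl there is ≈0.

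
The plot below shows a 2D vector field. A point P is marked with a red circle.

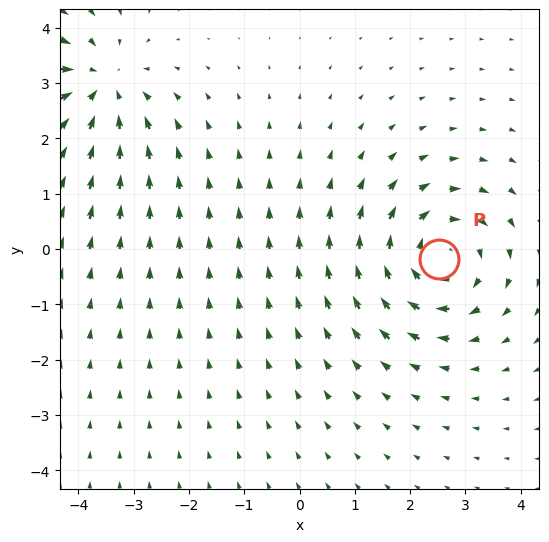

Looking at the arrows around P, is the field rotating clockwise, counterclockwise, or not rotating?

Near P at (2.5, -0.2) the arrows circulate clockwise. The curl (z-component) there is about -4; negative curl means clockwise rotation.

clockwise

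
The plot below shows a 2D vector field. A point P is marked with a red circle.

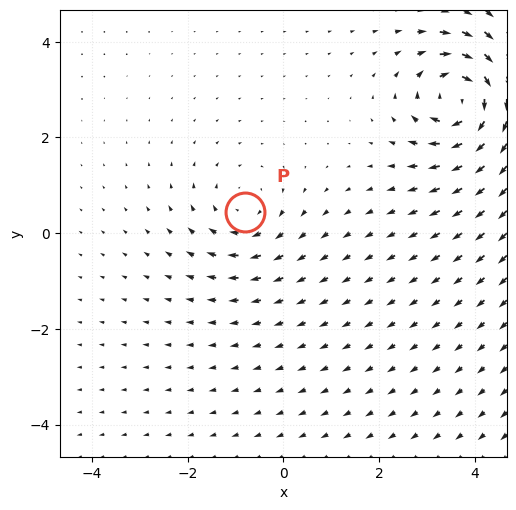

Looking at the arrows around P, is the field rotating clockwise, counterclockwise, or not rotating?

Near P at (-0.8, 0.4) the arrows circulate clockwise. The curl (z-component) there is about -3; negative curl means clockwise rotation.

clockwise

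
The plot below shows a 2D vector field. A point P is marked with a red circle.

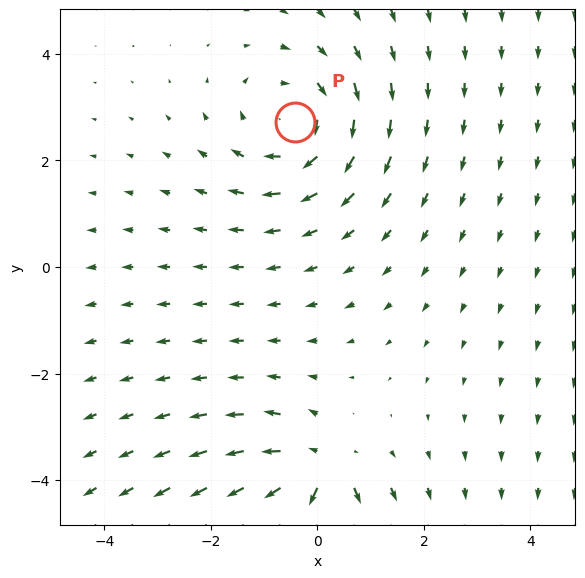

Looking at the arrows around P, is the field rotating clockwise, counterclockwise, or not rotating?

Near P at (-0.4, 2.7) the arrows circulate clockwise. The curl (z-component) there is about -4; negative curl means clockwise rotation.

clockwise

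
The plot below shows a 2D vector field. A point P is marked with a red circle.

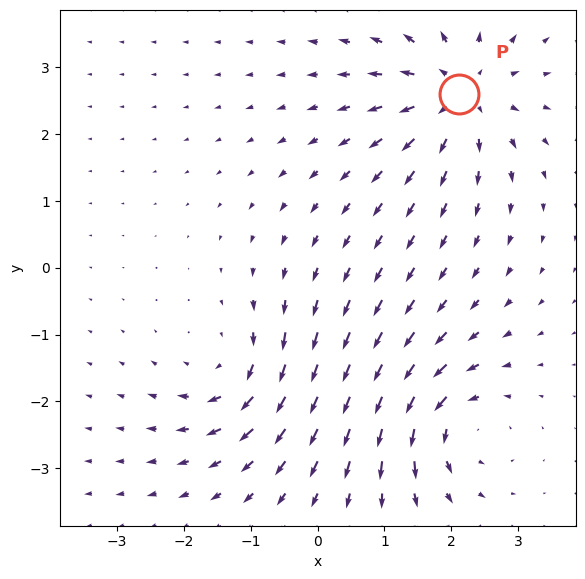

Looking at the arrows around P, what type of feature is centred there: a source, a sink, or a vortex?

At P (2.1, 2.6) the arrows spread outward. Divergence about +6, curl ≈0 — positive divergence with near-zero curl is a source.

source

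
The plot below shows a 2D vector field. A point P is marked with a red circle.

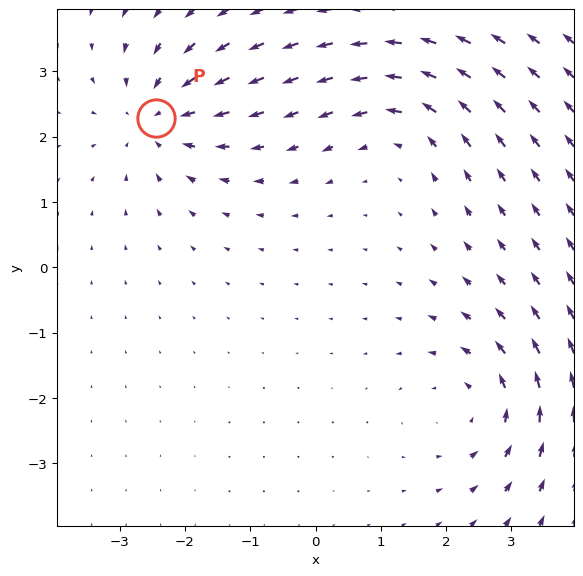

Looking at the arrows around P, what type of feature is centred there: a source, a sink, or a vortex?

At P (-2.4, 2.3) the arrows converge inward. Divergence about -5, curl ≈0 — negative divergence with near-zero curl is a sink.

sink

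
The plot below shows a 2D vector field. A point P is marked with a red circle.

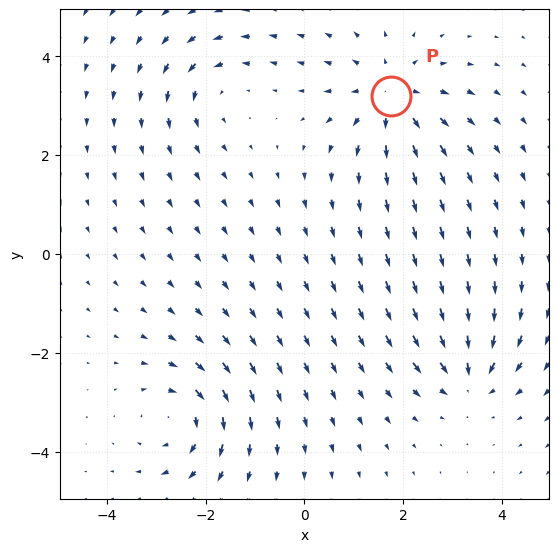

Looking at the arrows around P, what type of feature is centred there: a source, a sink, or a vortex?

source

At P (1.8, 3.2) the arrows spread outward. Divergence about +5, curl ≈0 — positive divergence with near-zero curl is a source.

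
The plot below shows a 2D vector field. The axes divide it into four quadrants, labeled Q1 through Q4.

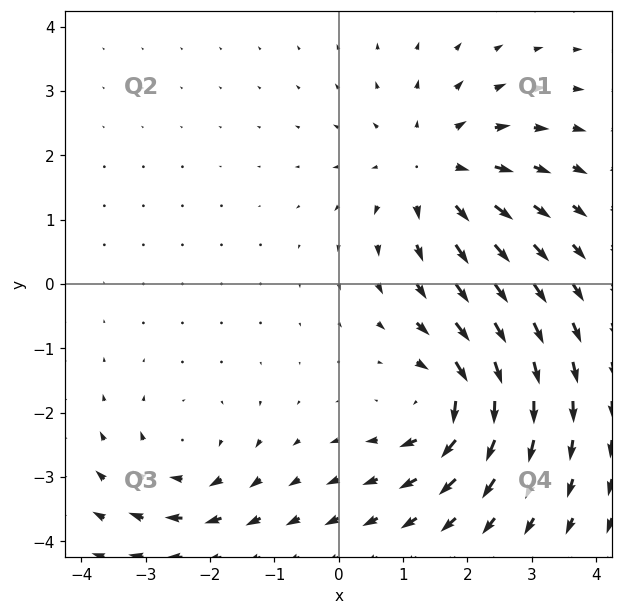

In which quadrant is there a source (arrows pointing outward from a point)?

Q1

The source sits at approximately (1.5, 1.8), which lies in quadrant Q1. The divergence there is about +4, positive as expected for a source.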